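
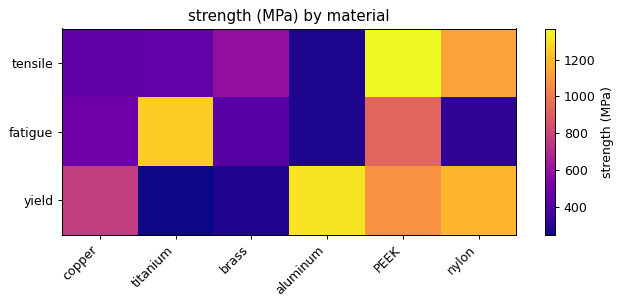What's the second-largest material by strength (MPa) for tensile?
nylon

Top 3 for tensile: PEEK ≈ 1400, nylon ≈ 1100, brass ≈ 600.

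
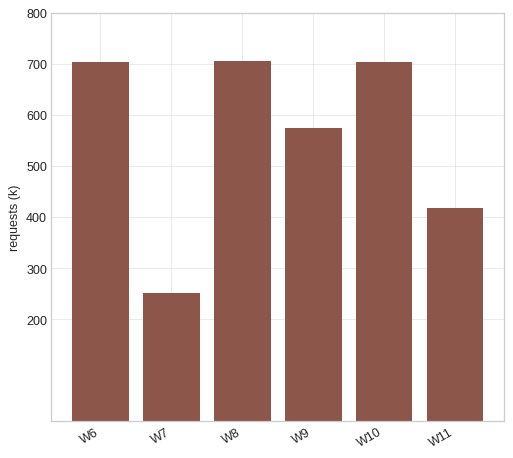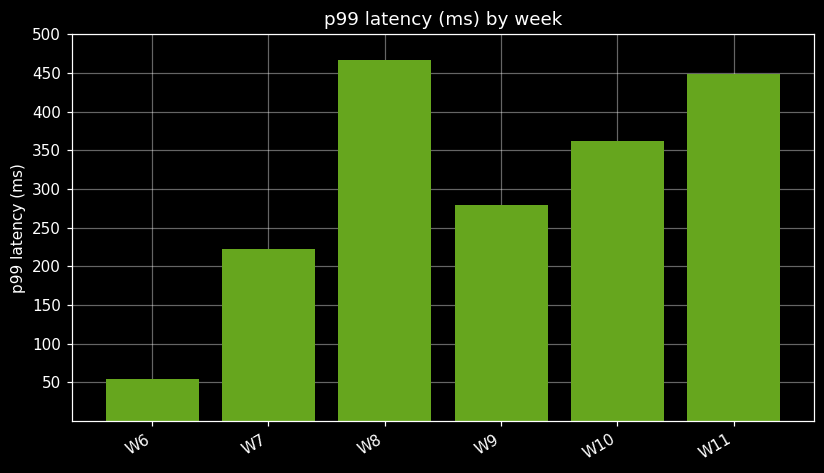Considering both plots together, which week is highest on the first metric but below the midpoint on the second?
Chart 2 median p99 latency (ms) ≈ 300; below-median weeks: W6, W7, W9. Among those, W6 has the highest requests (k) (≈ 700).

W6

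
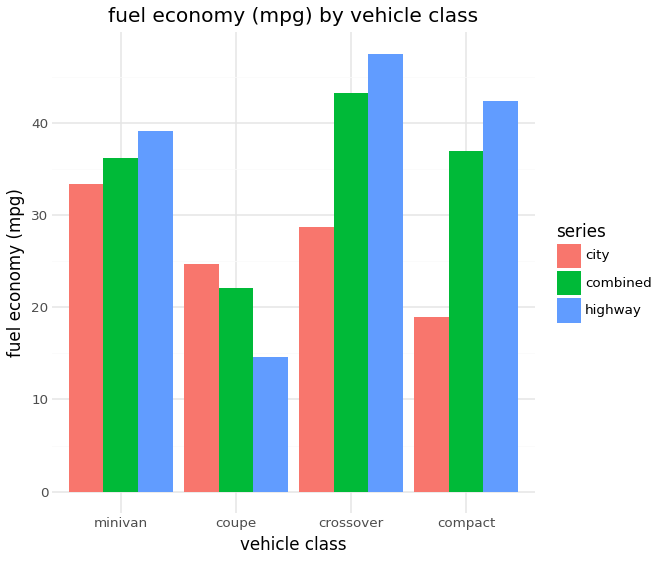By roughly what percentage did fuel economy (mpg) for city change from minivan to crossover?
≈ -14.3%

minivan ≈ 35, crossover ≈ 30; (30 − 35) / 35 ≈ -14.3%.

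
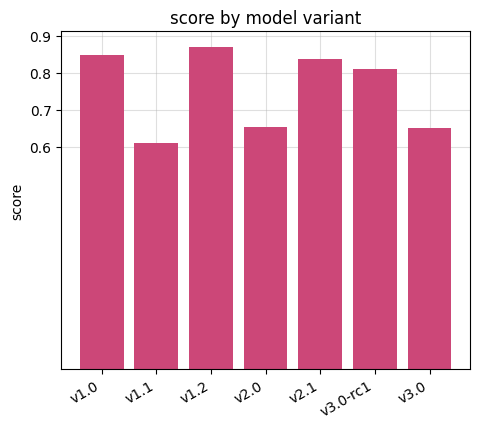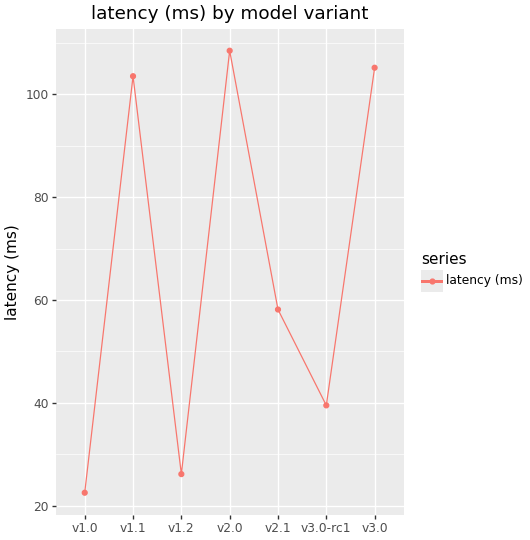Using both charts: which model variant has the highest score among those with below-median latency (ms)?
v1.2

Chart 2 median latency (ms) ≈ 60; below-median model variants: v1.0, v1.2, v3.0-rc1. Among those, v1.2 has the highest score (≈ 0.9).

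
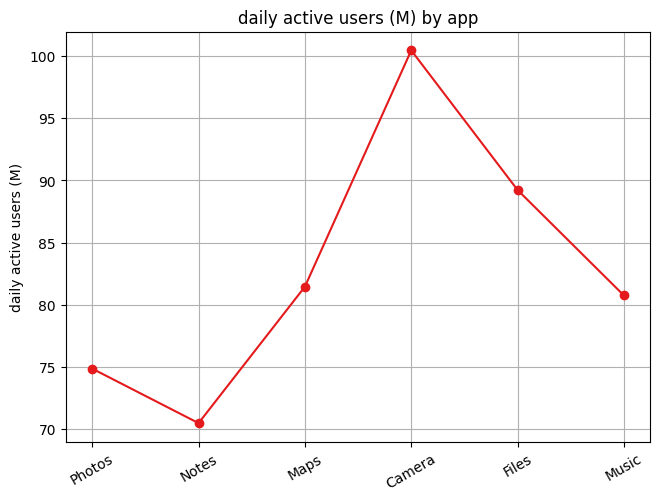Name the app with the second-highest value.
Top 3: Camera ≈ 100, Files ≈ 90, Maps ≈ 80.

Files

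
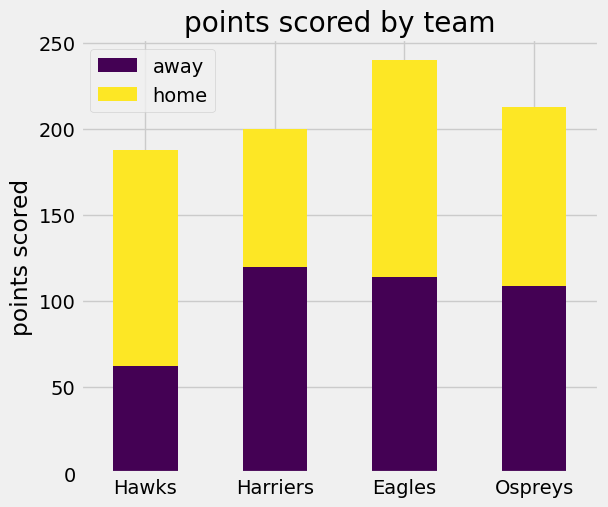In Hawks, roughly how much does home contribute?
home top ≈ 180, bottom ≈ 60; segment ≈ 120.

≈ 120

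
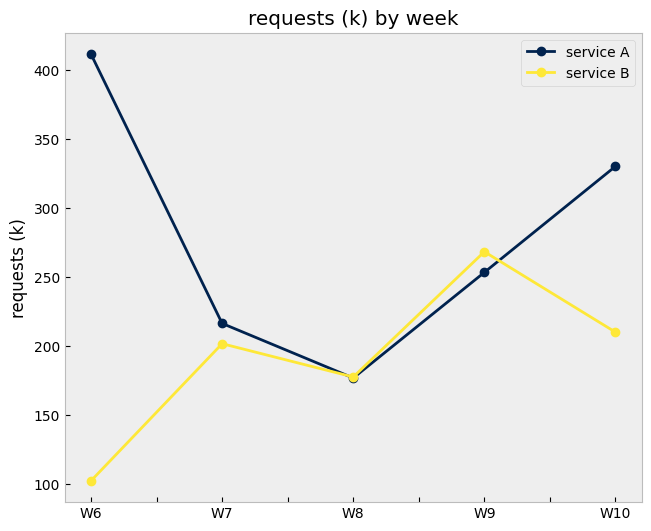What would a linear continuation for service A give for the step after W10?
Last three: 200, 250, 350 → slope ≈ 75/step → next ≈ 425.

≈ 425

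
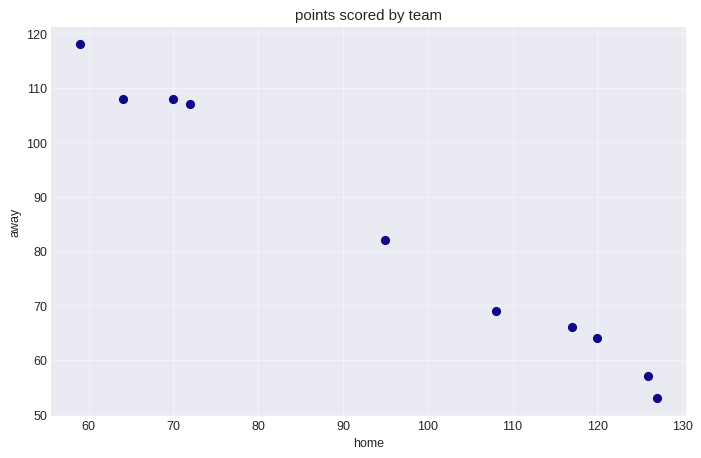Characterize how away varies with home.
negative, strong

Points are negatively correlated; strong (|r| ≈ 1.0).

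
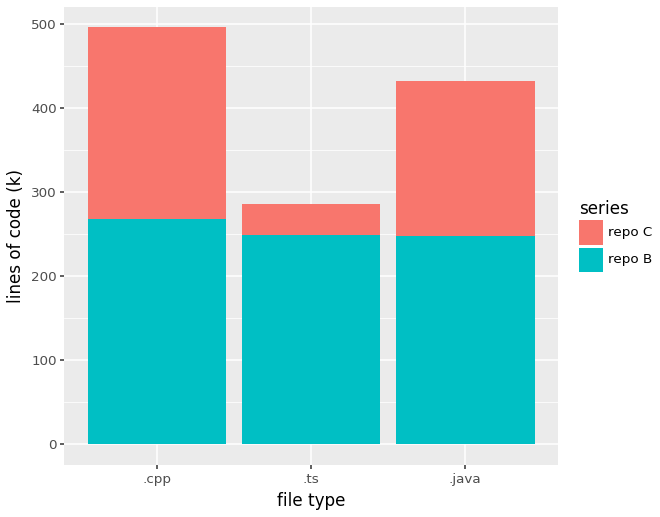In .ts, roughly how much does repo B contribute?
repo B top ≈ 250, bottom ≈ 0; segment ≈ 250.

≈ 250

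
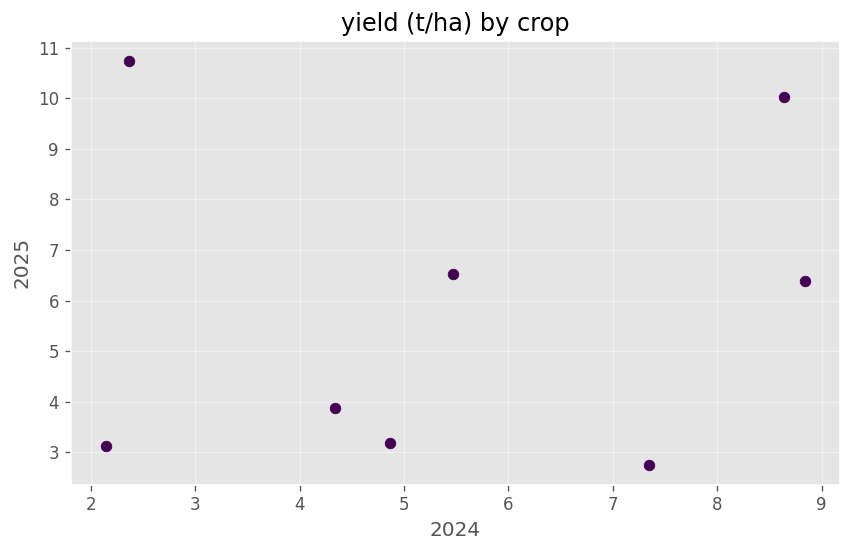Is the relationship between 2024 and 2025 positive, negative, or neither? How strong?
Points are roughly uncorrelated; weak (|r| ≈ 0.1).

no clear correlation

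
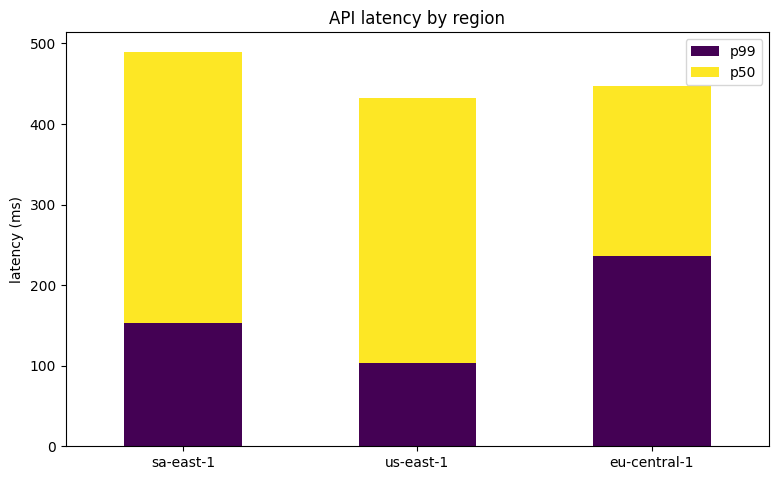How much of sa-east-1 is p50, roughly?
≈ 350

p50 top ≈ 500, bottom ≈ 150; segment ≈ 350.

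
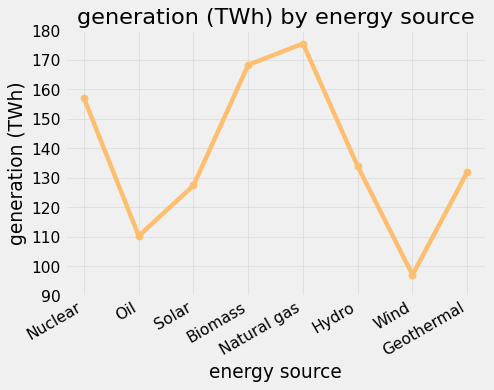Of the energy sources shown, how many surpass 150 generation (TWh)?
3

Above 150: Nuclear, Biomass, Natural gas.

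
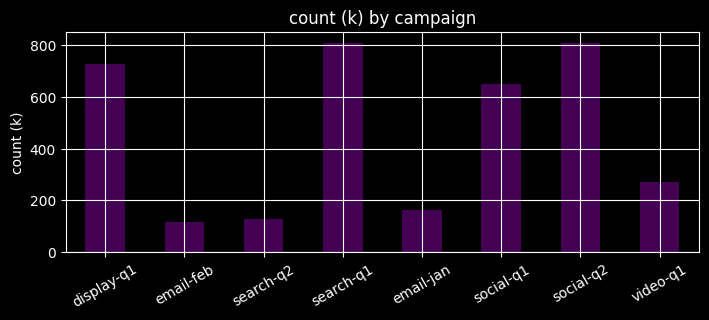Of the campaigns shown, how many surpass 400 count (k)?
4

Above 400: display-q1, search-q1, social-q1, social-q2.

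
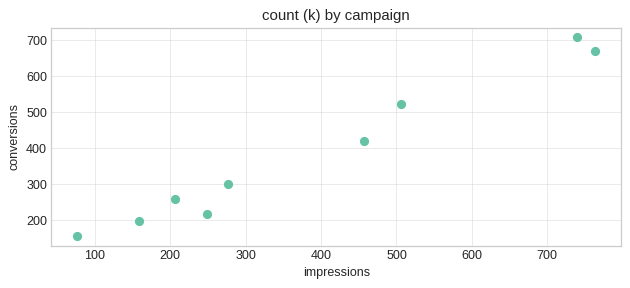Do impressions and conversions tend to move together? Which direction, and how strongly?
positive, strong

Points are positively correlated; strong (|r| ≈ 1.0).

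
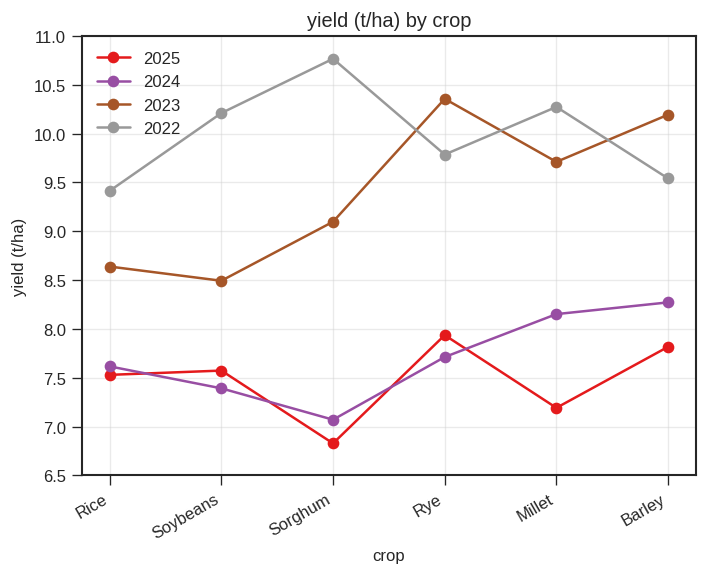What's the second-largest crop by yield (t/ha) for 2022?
Millet

Top 3 for 2022: Sorghum ≈ 11.0, Millet ≈ 10.5, Soybeans ≈ 10.0.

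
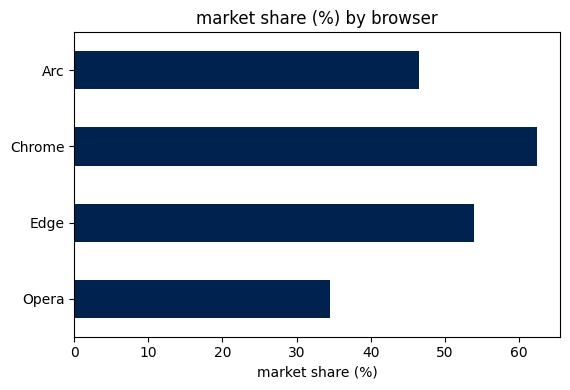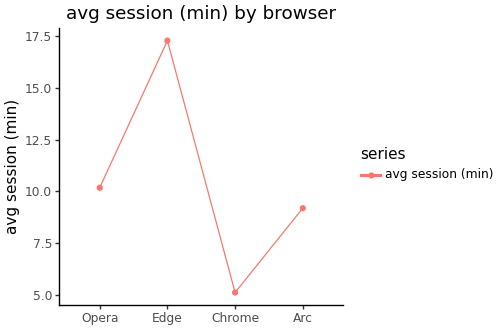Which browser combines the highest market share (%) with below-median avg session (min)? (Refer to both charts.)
Chrome

Chart 2 median avg session (min) ≈ 10; below-median browsers: Chrome, Arc. Among those, Chrome has the highest market share (%) (≈ 60).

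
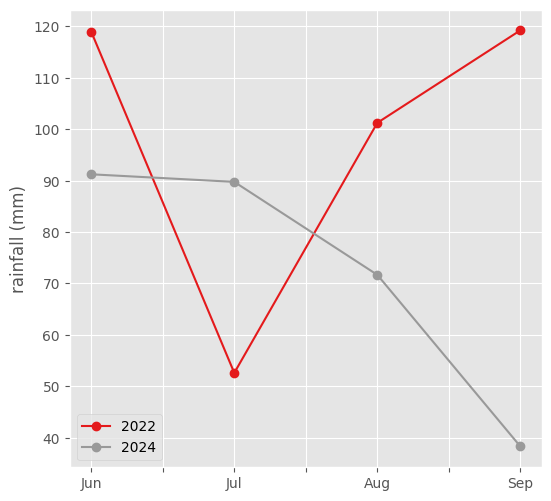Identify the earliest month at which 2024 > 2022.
Jun: 2024 ≈ 90 vs 2022 ≈ 120 (not yet); Jul: 2024 ≈ 90 vs 2022 ≈ 50 (first crossover).

Jul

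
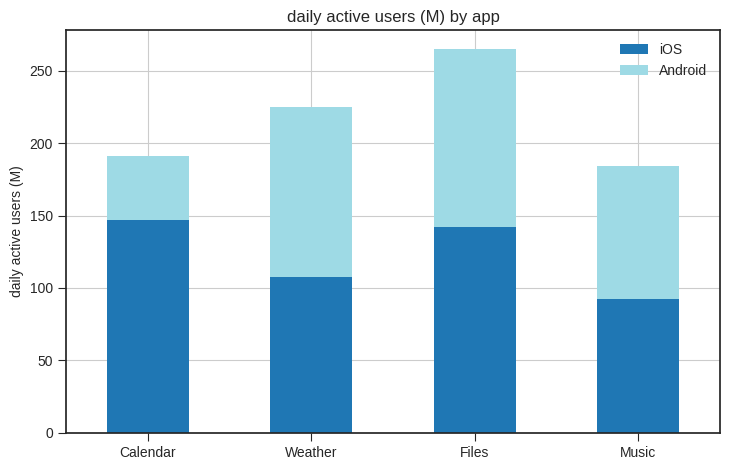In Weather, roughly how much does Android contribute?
≈ 125

Android top ≈ 225, bottom ≈ 100; segment ≈ 125.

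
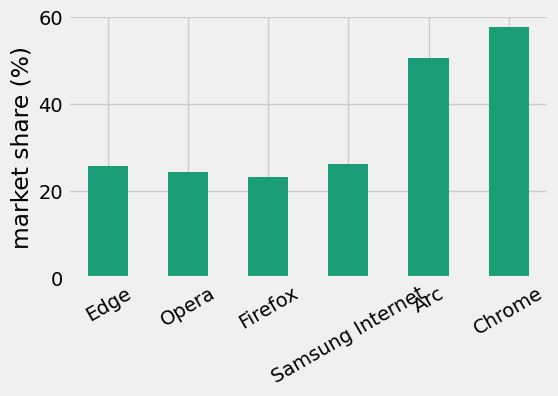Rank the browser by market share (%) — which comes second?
Arc

Top 3: Chrome ≈ 60, Arc ≈ 50, Samsung Internet ≈ 25.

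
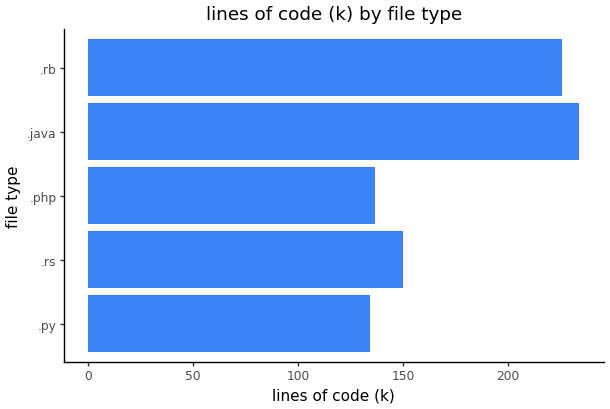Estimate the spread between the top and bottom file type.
Max .java ≈ 240, min .py ≈ 140; range ≈ 100.

≈ 100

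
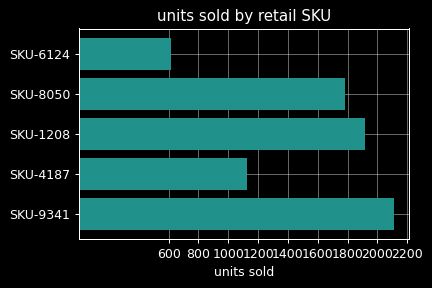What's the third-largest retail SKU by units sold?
SKU-8050

Top 4: SKU-9341 ≈ 2200, SKU-1208 ≈ 2000, SKU-8050 ≈ 1800, SKU-4187 ≈ 1200.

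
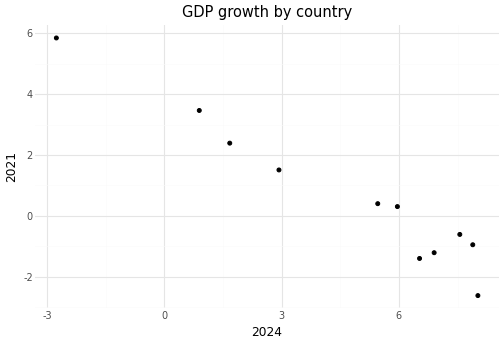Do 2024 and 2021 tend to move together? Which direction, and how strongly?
negative, strong

Points are negatively correlated; strong (|r| ≈ 1.0).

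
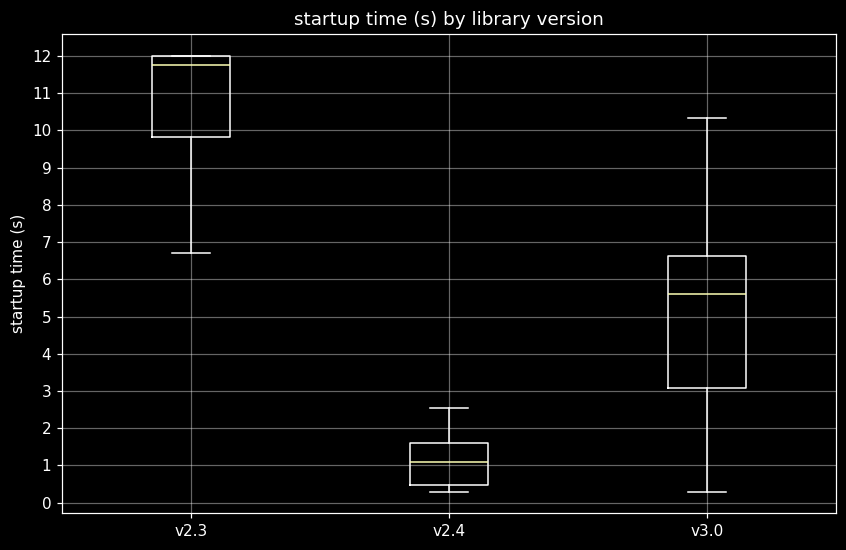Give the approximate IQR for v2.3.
Q3 ≈ 12, Q1 ≈ 10; IQR ≈ 2.

≈ 2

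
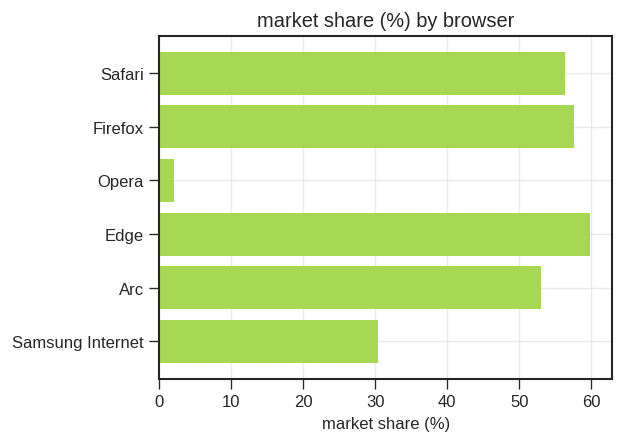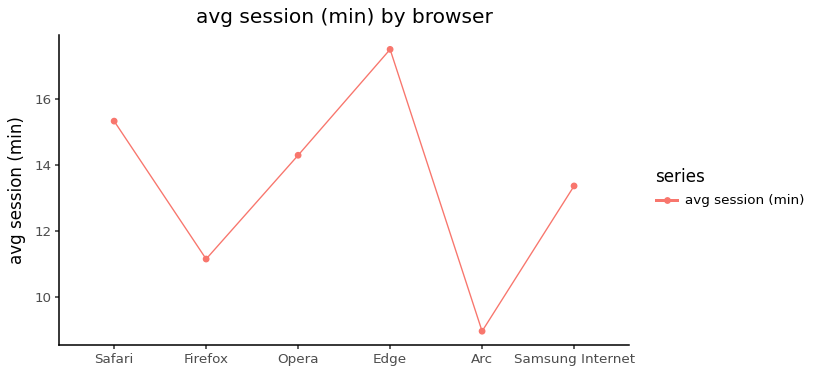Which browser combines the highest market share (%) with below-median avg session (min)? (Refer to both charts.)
Firefox

Chart 2 median avg session (min) ≈ 14; below-median browsers: Firefox, Arc, Samsung Internet. Among those, Firefox has the highest market share (%) (≈ 60).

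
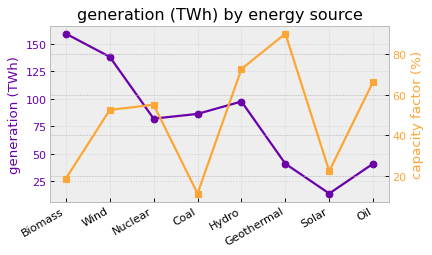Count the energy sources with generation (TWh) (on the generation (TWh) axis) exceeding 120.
2

Above 120: Biomass, Wind.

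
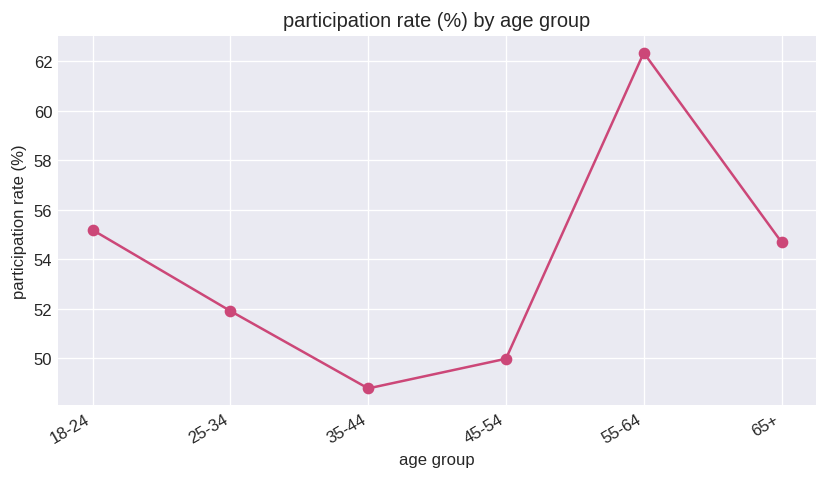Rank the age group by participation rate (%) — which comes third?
Top 4: 55-64 ≈ 62, 18-24 ≈ 56, 65+ ≈ 54, 25-34 ≈ 52.

65+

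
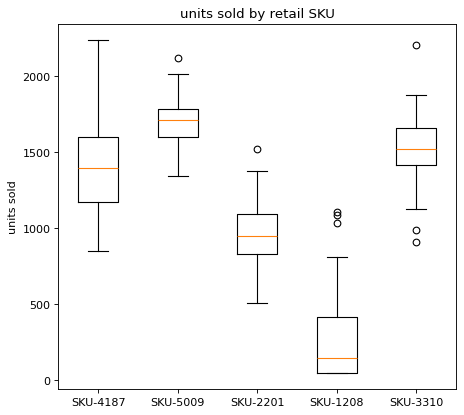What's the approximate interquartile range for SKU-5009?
Q3 ≈ 1800, Q1 ≈ 1600; IQR ≈ 200.

≈ 200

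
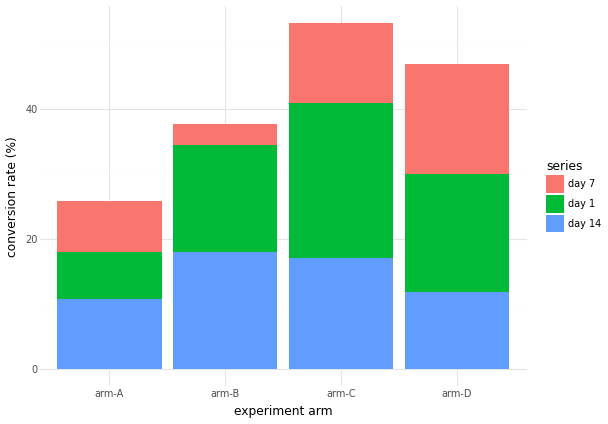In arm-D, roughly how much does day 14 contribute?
day 14 top ≈ 10, bottom ≈ 0; segment ≈ 10.

≈ 10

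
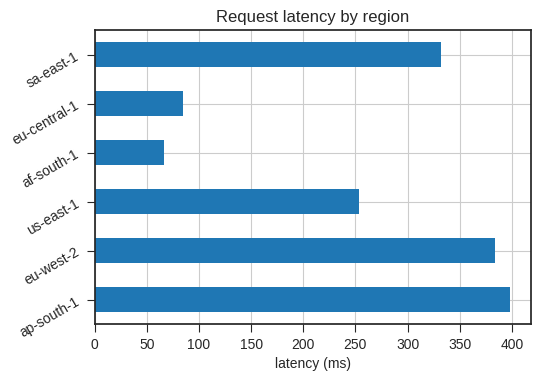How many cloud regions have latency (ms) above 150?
4

Above 150: ap-south-1, eu-west-2, us-east-1, sa-east-1.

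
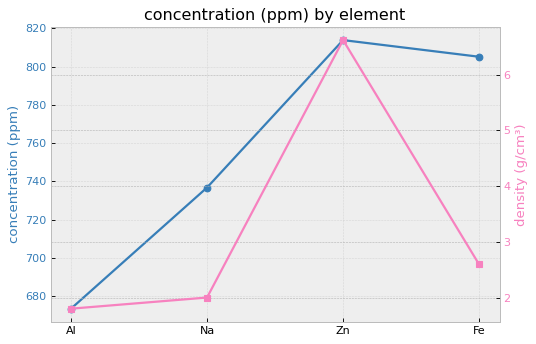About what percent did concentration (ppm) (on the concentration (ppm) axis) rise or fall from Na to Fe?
Na ≈ 740, Fe ≈ 800; (800 − 740) / 740 ≈ +8.1%.

≈ +8.1%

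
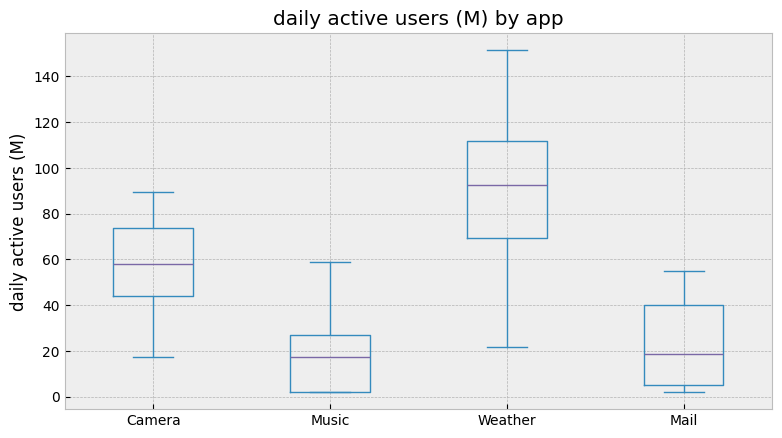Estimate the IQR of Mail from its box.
Q3 ≈ 40, Q1 ≈ 0; IQR ≈ 40.

≈ 40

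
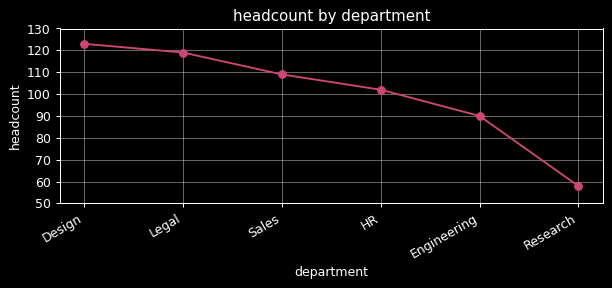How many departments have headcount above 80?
5

Above 80: Design, Legal, Sales, HR, Engineering.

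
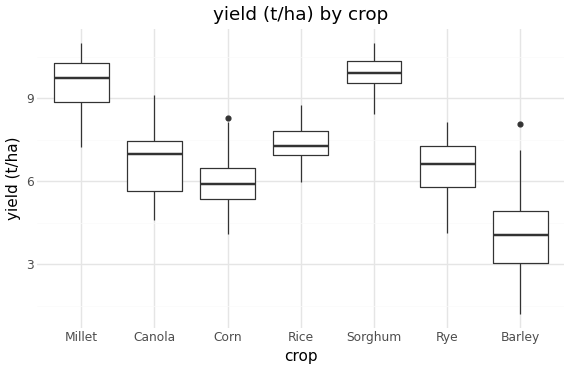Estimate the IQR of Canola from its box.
≈ 2.0

Q3 ≈ 7.5, Q1 ≈ 5.5; IQR ≈ 2.0.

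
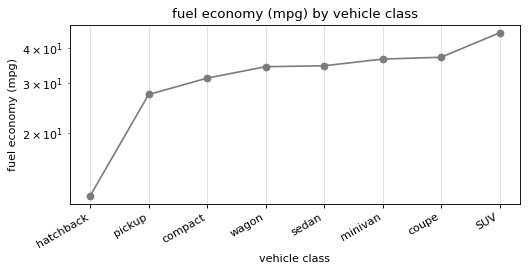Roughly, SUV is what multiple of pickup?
SUV ≈ 45, pickup ≈ 25; 45/25 ≈ 1.8.

≈ 1.8×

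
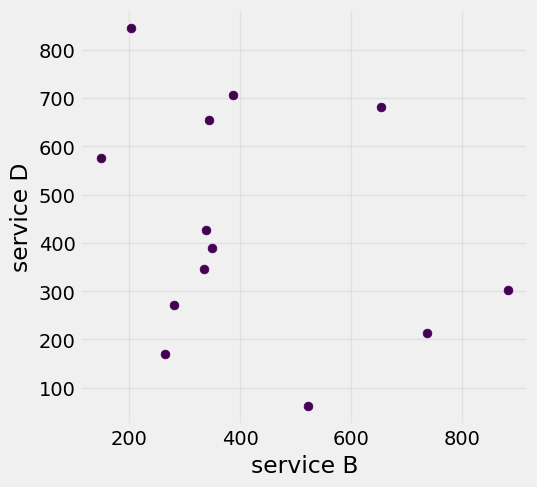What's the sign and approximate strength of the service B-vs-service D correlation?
Points are negatively correlated; weak (|r| ≈ 0.3).

negative, weak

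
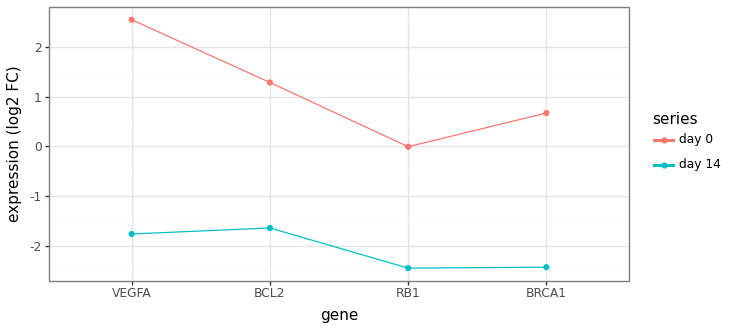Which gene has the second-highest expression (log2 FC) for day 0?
Top 3 for day 0: VEGFA ≈ 2.5, BCL2 ≈ 1.5, BRCA1 ≈ 0.5.

BCL2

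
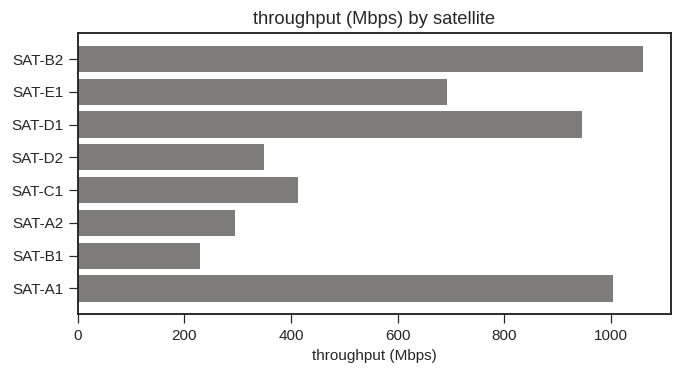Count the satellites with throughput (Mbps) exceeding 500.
Above 500: SAT-B2, SAT-E1, SAT-D1, SAT-A1.

4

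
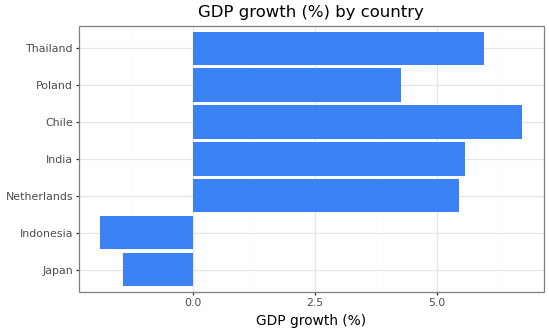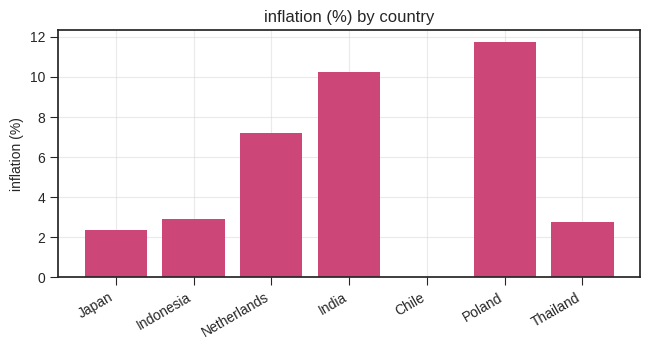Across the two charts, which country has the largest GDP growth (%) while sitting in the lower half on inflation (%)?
Chile

Chart 2 median inflation (%) ≈ 2; below-median countries: Japan, Chile, Thailand. Among those, Chile has the highest GDP growth (%) (≈ 7).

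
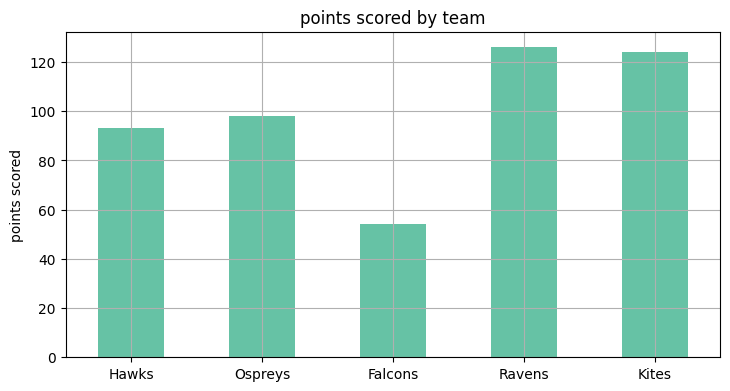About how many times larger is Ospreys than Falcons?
Ospreys ≈ 100, Falcons ≈ 60; 100/60 ≈ 1.67.

≈ 1.67×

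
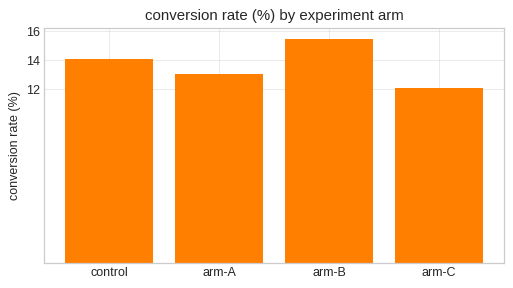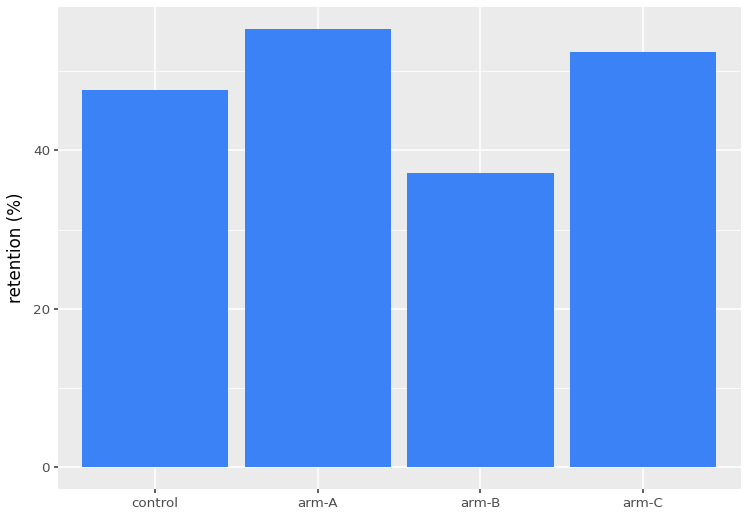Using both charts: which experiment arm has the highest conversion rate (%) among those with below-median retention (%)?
arm-B

Chart 2 median retention (%) ≈ 50; below-median experiment arms: control, arm-B. Among those, arm-B has the highest conversion rate (%) (≈ 16).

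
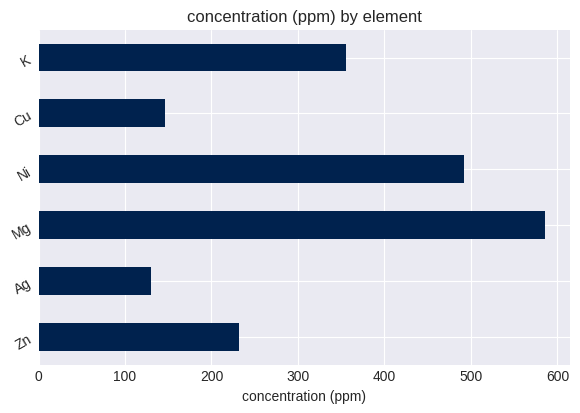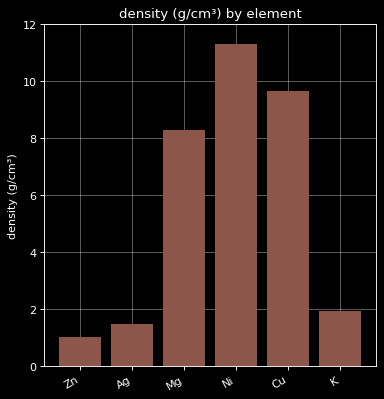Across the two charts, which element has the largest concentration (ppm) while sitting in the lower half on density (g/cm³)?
K

Chart 2 median density (g/cm³) ≈ 6; below-median elements: Zn, Ag, K. Among those, K has the highest concentration (ppm) (≈ 400).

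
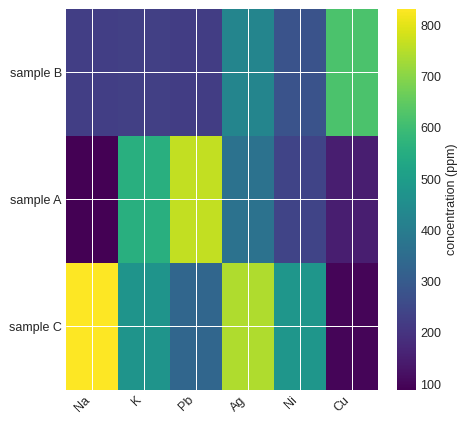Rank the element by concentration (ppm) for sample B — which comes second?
Ag

Top 3 for sample B: Cu ≈ 600, Ag ≈ 400, Ni ≈ 300.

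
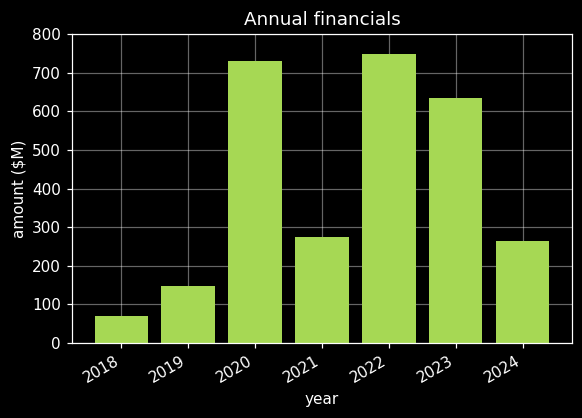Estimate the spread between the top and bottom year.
Max 2022 ≈ 700, min 2018 ≈ 100; range ≈ 600.

≈ 600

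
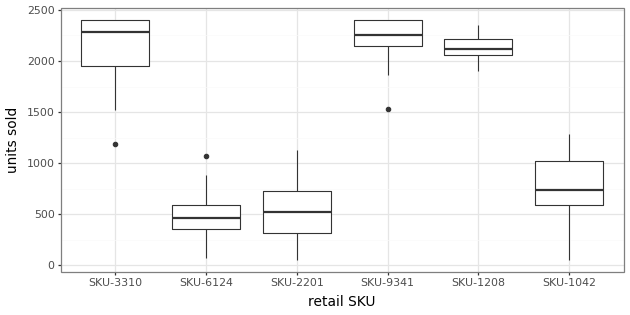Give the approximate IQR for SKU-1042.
Q3 ≈ 1000, Q1 ≈ 600; IQR ≈ 400.

≈ 400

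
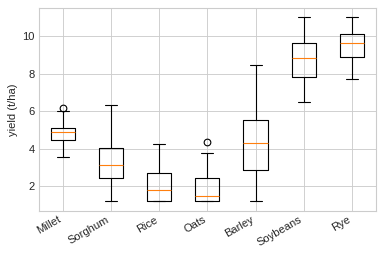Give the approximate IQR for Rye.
Q3 ≈ 10, Q1 ≈ 9; IQR ≈ 1.

≈ 1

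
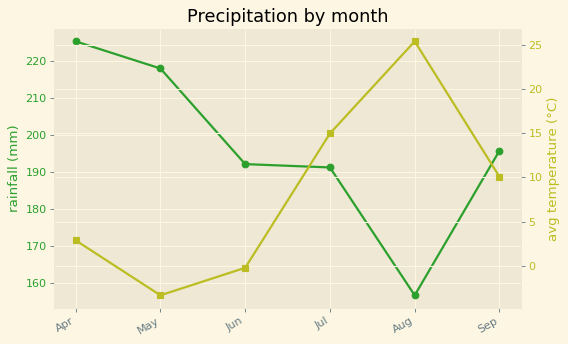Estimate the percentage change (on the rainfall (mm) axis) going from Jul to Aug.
≈ -15.8%

Jul ≈ 190, Aug ≈ 160; (160 − 190) / 190 ≈ -15.8%.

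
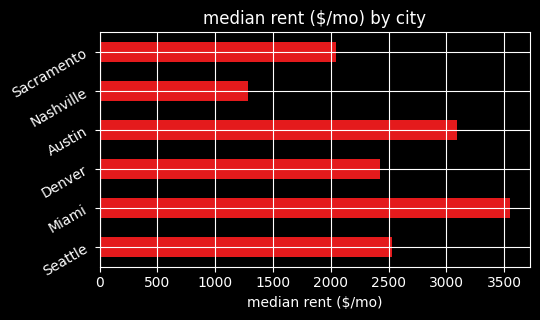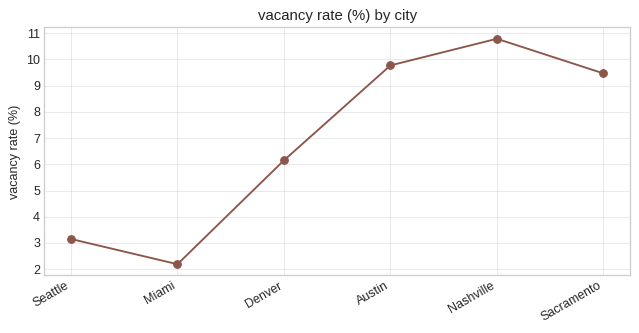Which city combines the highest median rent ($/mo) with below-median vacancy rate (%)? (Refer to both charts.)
Miami

Chart 2 median vacancy rate (%) ≈ 8; below-median cities: Seattle, Miami, Denver. Among those, Miami has the highest median rent ($/mo) (≈ 3500).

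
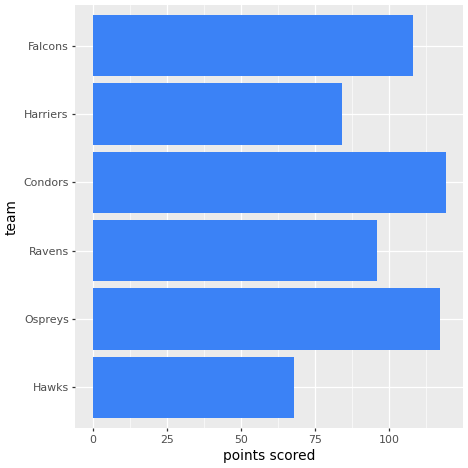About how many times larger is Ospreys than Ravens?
Ospreys ≈ 120, Ravens ≈ 100; 120/100 ≈ 1.2.

≈ 1.2×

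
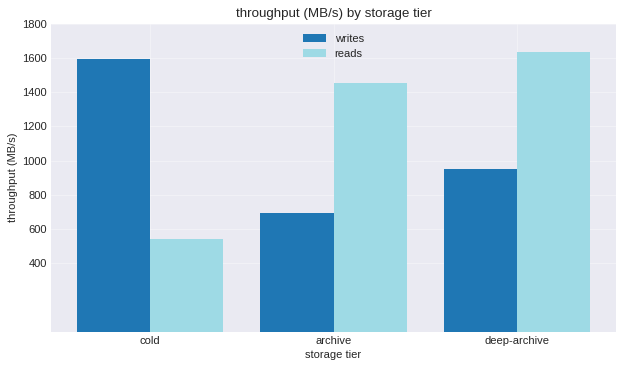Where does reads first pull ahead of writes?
cold: reads ≈ 600 vs writes ≈ 1600 (not yet); archive: reads ≈ 1400 vs writes ≈ 600 (first crossover).

archive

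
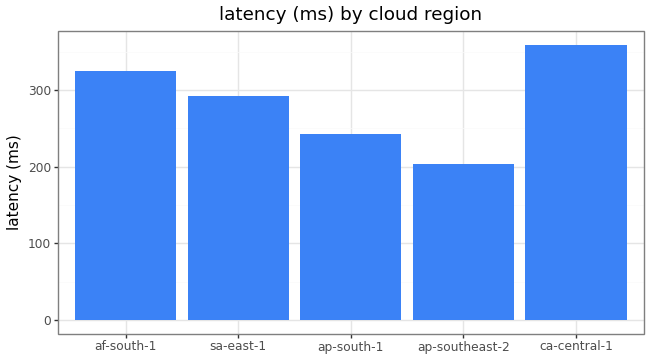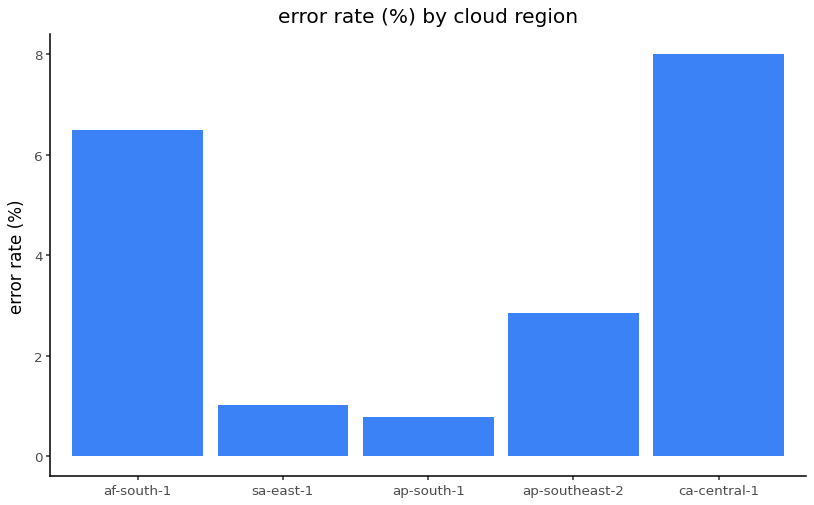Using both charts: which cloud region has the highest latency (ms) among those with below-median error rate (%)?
Chart 2 median error rate (%) ≈ 3; below-median cloud regions: sa-east-1, ap-south-1. Among those, sa-east-1 has the highest latency (ms) (≈ 300).

sa-east-1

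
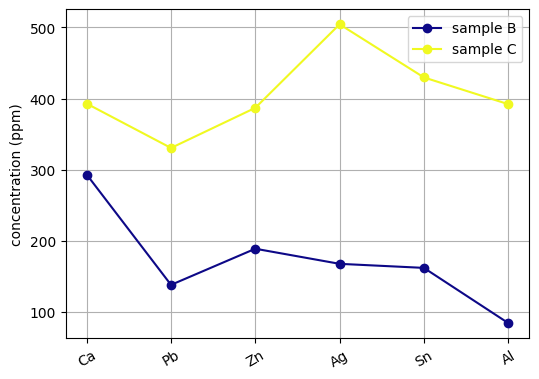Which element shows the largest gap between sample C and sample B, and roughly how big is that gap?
Ag: sample C ≈ 500, sample B ≈ 150 → gap ≈ 350. Next-largest (Al) is only ≈ 300.

Ag, ≈ 350 ppm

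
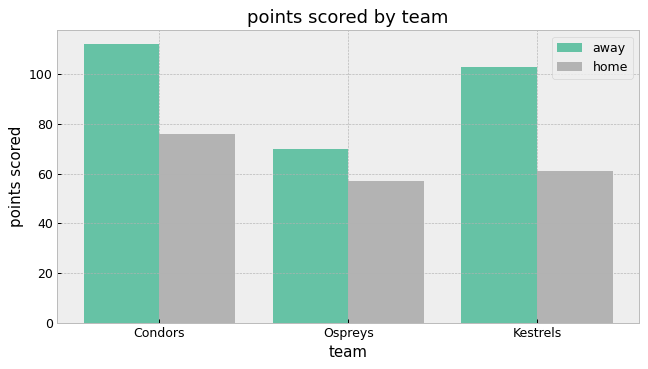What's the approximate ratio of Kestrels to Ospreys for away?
≈ 1.43×

Kestrels ≈ 100, Ospreys ≈ 70; 100/70 ≈ 1.43.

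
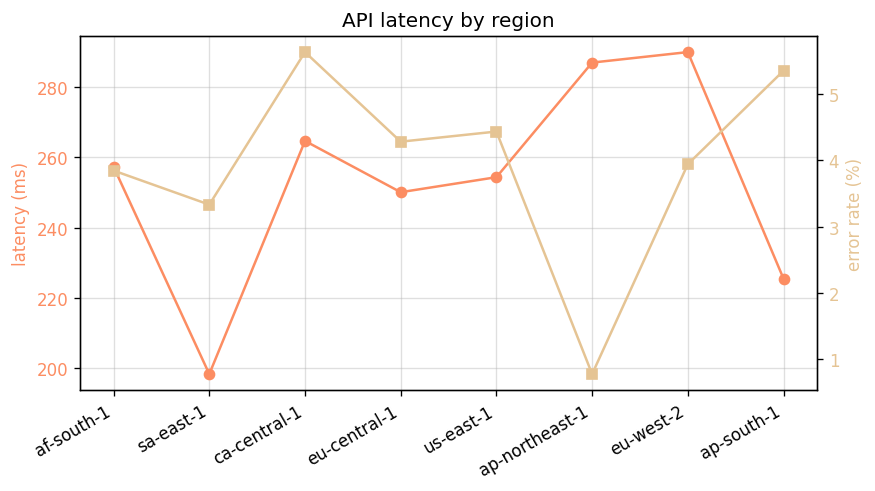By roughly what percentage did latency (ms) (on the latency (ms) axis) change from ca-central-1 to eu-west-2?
≈ +11.5%

ca-central-1 ≈ 260, eu-west-2 ≈ 290; (290 − 260) / 260 ≈ +11.5%.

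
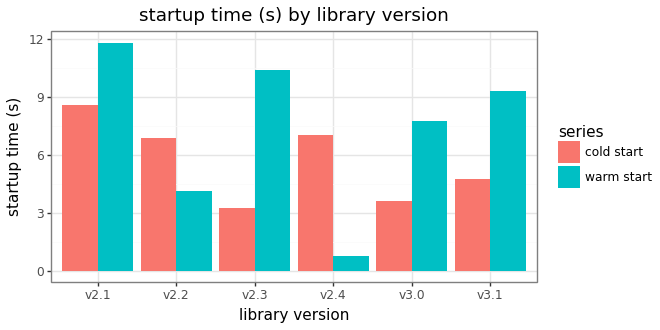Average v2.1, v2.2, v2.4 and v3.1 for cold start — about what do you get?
(9 + 7 + 7 + 5) / 4 ≈ 7.

≈ 7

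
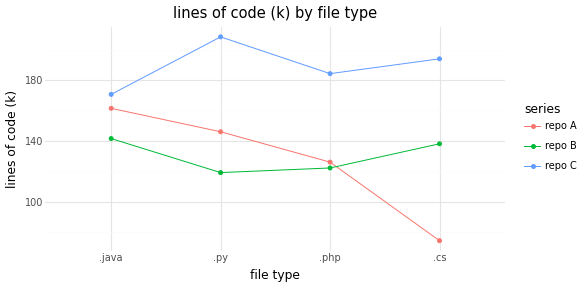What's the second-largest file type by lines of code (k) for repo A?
.py

Top 3 for repo A: .java ≈ 160, .py ≈ 140, .php ≈ 120.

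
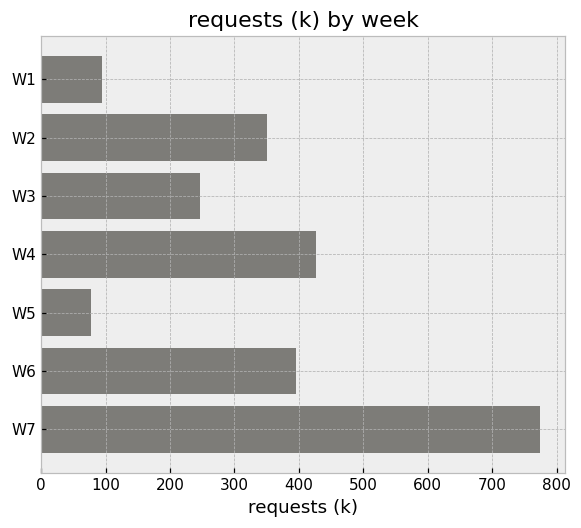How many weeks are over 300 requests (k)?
Above 300: W2, W4, W6, W7.

4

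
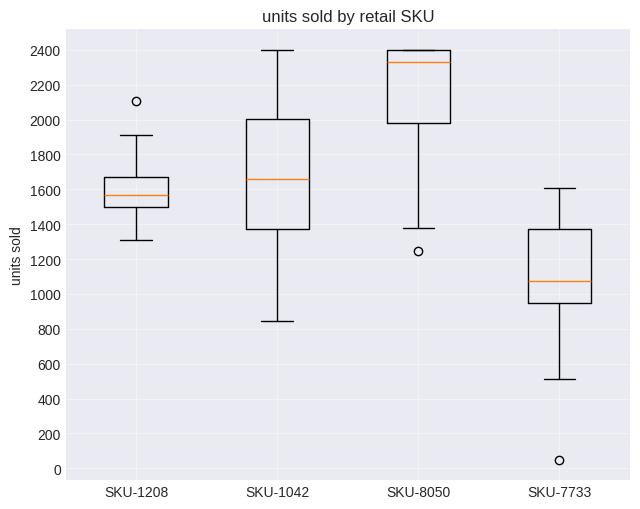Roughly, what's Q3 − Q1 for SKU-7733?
≈ 400

Q3 ≈ 1400, Q1 ≈ 1000; IQR ≈ 400.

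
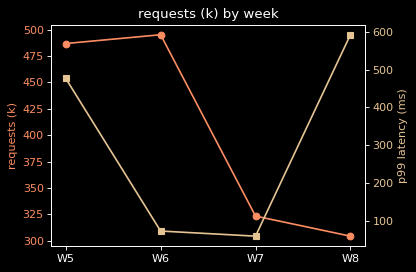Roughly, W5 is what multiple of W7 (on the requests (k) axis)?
≈ 1.5×

W5 ≈ 480, W7 ≈ 320; 480/320 ≈ 1.5.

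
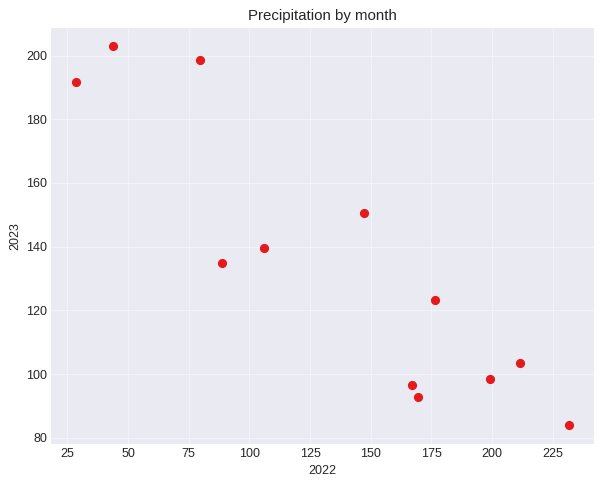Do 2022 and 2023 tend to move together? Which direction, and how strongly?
Points are negatively correlated; strong (|r| ≈ 0.9).

negative, strong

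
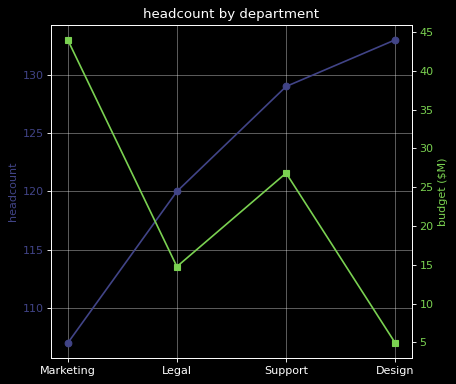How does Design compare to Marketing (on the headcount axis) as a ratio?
Design ≈ 135, Marketing ≈ 105; 135/105 ≈ 1.29.

≈ 1.29×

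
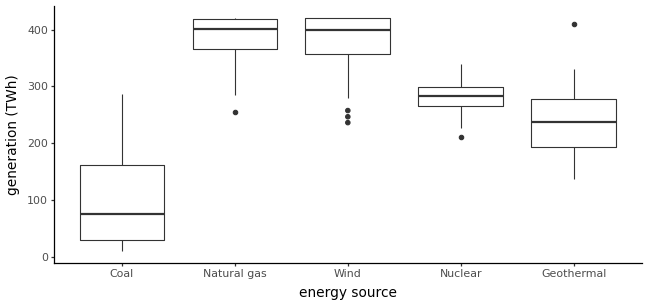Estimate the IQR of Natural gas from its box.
Q3 ≈ 400, Q1 ≈ 350; IQR ≈ 50.

≈ 50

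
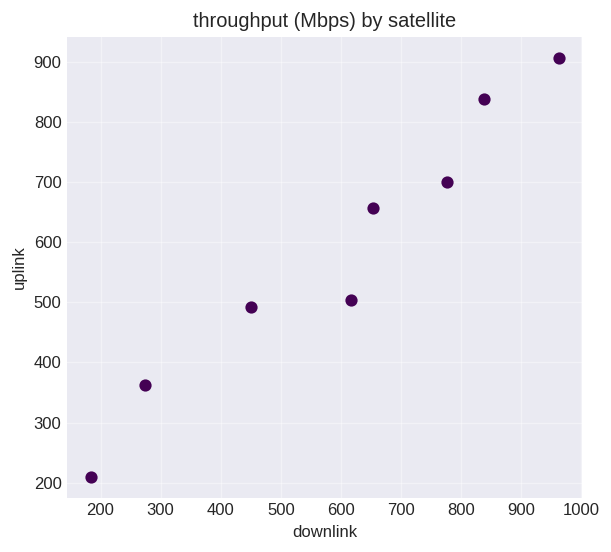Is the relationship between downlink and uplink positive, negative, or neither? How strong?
positive, strong

Points are positively correlated; strong (|r| ≈ 1.0).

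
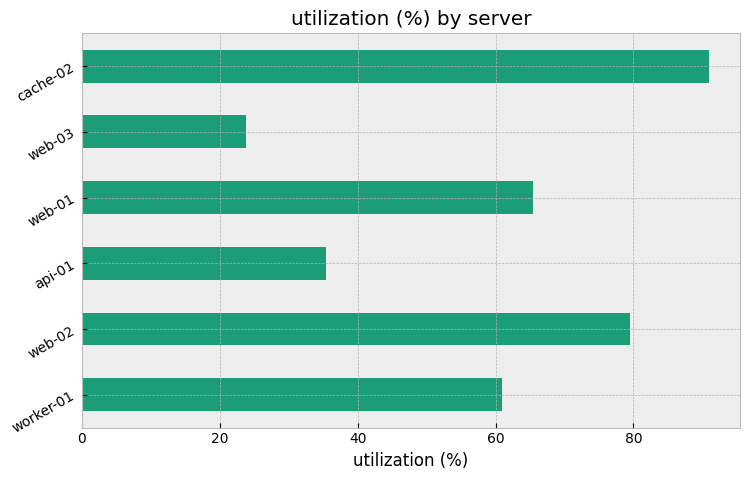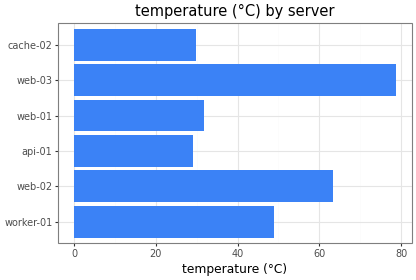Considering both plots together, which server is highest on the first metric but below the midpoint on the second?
cache-02

Chart 2 median temperature (°C) ≈ 40; below-median servers: api-01, web-01, cache-02. Among those, cache-02 has the highest utilization (%) (≈ 90).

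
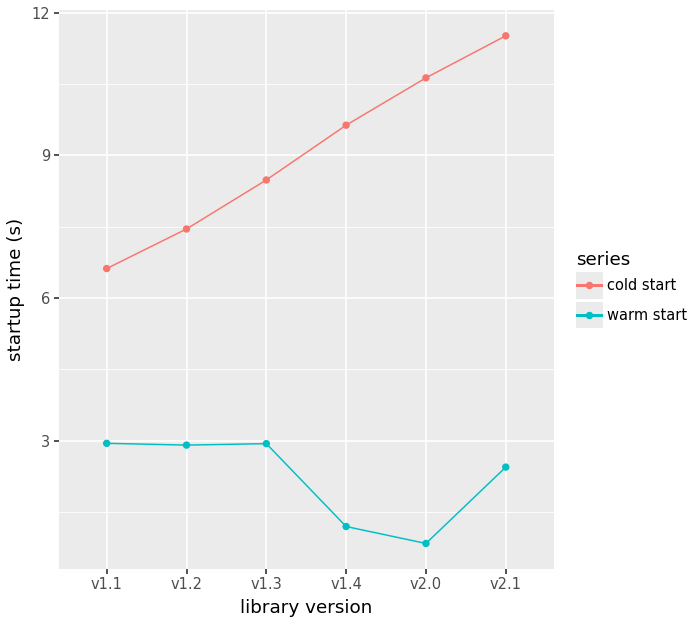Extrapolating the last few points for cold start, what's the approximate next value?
≈ 13

Last three: 10, 11, 12 → slope ≈ 1/step → next ≈ 13.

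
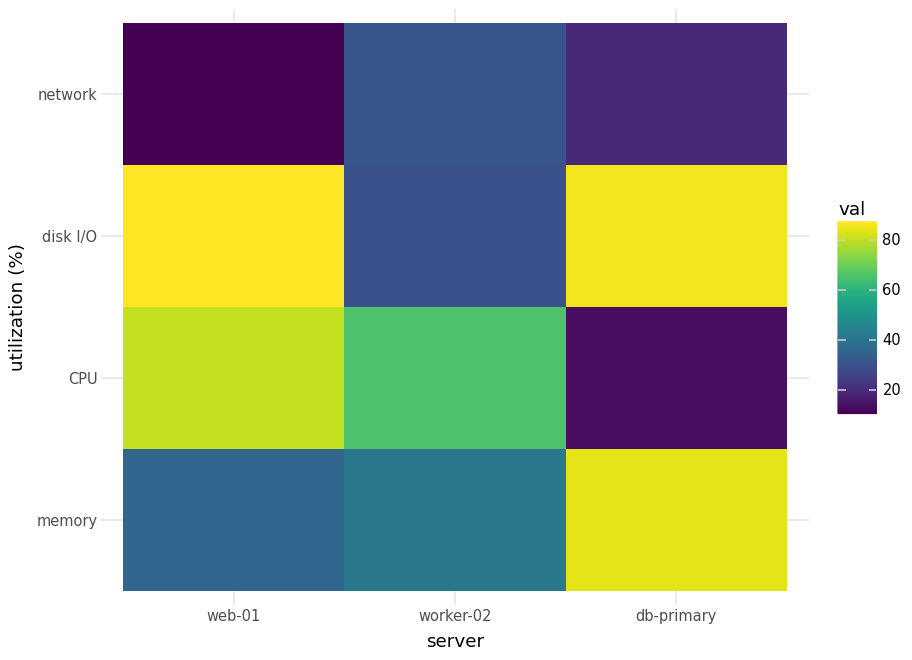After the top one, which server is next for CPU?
worker-02

Top 3 for CPU: web-01 ≈ 80, worker-02 ≈ 70, db-primary ≈ 10.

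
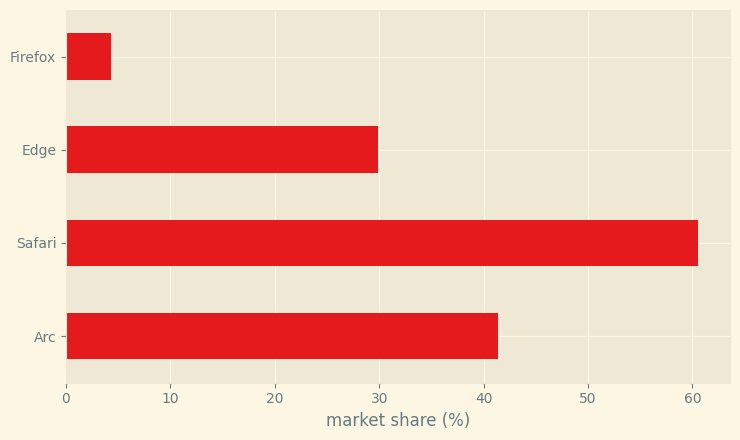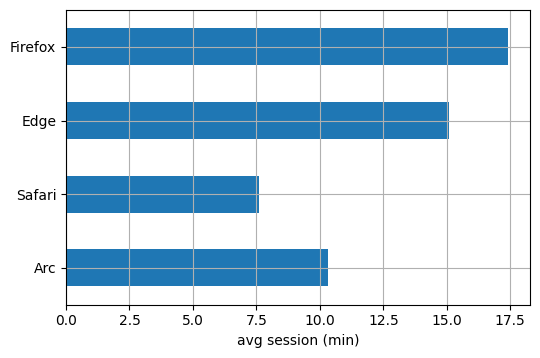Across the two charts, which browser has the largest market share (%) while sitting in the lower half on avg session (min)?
Safari

Chart 2 median avg session (min) ≈ 12; below-median browsers: Arc, Safari. Among those, Safari has the highest market share (%) (≈ 60).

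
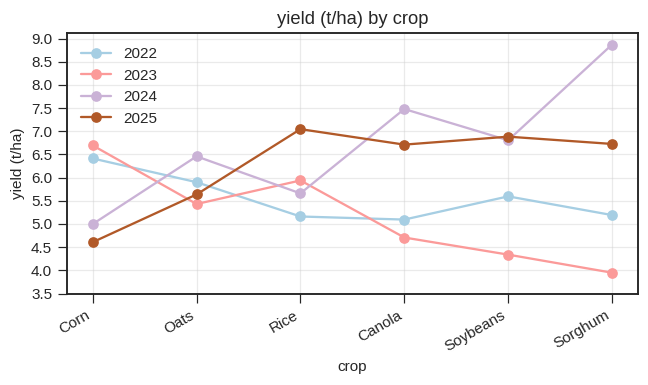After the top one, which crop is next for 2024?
Canola

Top 3 for 2024: Sorghum ≈ 9.0, Canola ≈ 7.5, Soybeans ≈ 7.0.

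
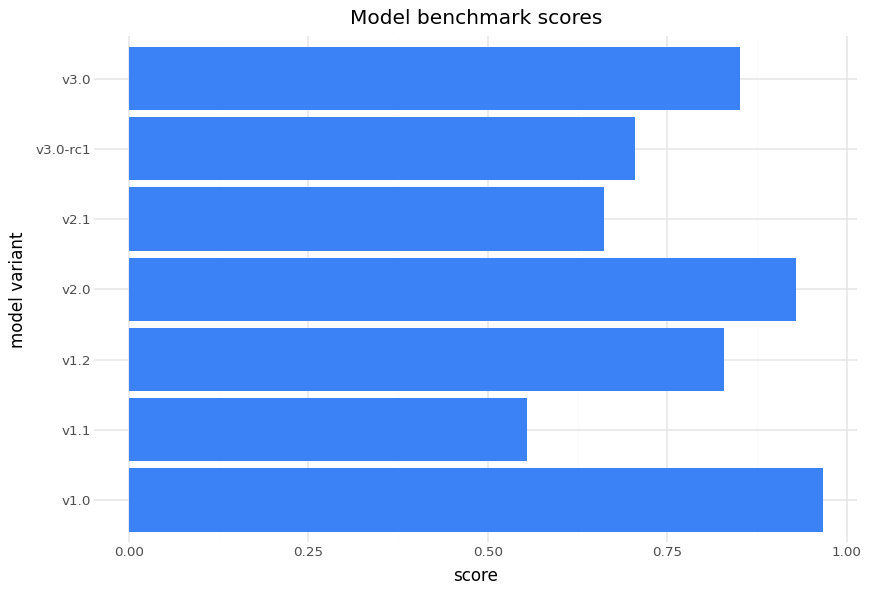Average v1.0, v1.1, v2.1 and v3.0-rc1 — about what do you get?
≈ 0.75

(1.0 + 0.6 + 0.7 + 0.7) / 4 ≈ 0.75.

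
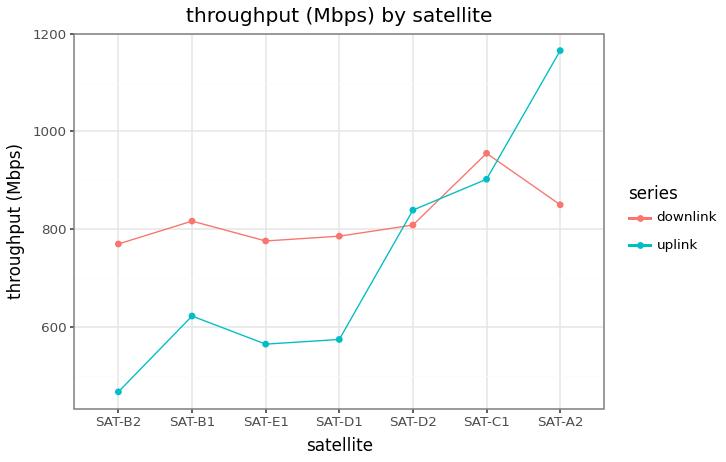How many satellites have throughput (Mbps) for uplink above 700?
Above 700: SAT-D2, SAT-C1, SAT-A2.

3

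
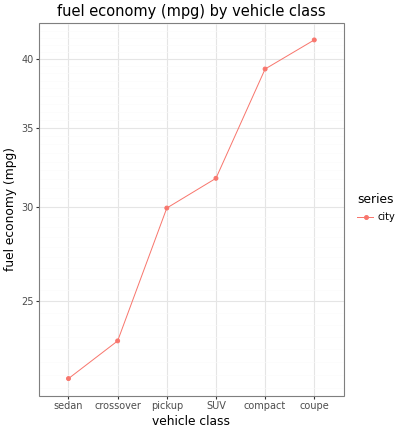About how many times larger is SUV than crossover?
SUV ≈ 32, crossover ≈ 24; 32/24 ≈ 1.33.

≈ 1.33×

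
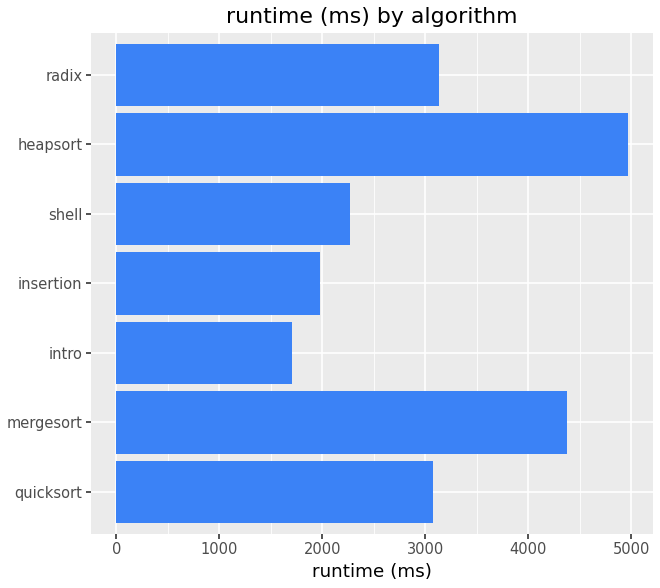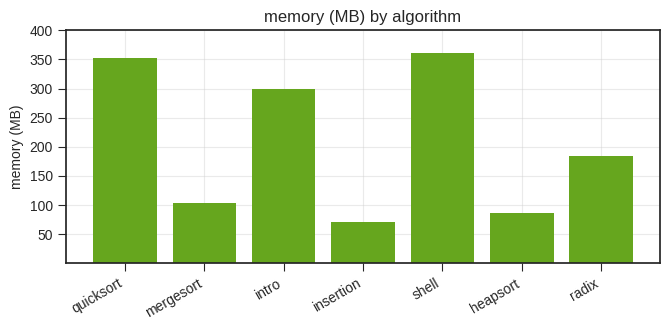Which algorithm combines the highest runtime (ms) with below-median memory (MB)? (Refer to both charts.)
heapsort

Chart 2 median memory (MB) ≈ 200; below-median algorithms: mergesort, insertion, heapsort. Among those, heapsort has the highest runtime (ms) (≈ 5000).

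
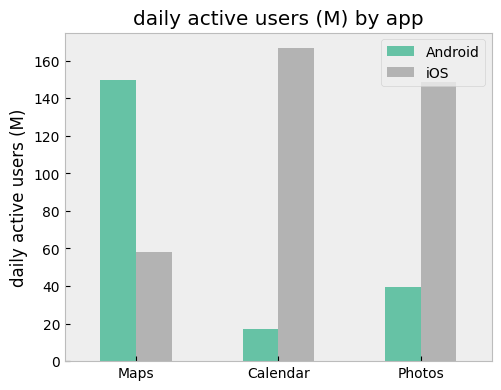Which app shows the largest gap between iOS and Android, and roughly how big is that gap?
Calendar, ≈ 140 M

Calendar: iOS ≈ 160, Android ≈ 20 → gap ≈ 140. Next-largest (Photos) is only ≈ 100.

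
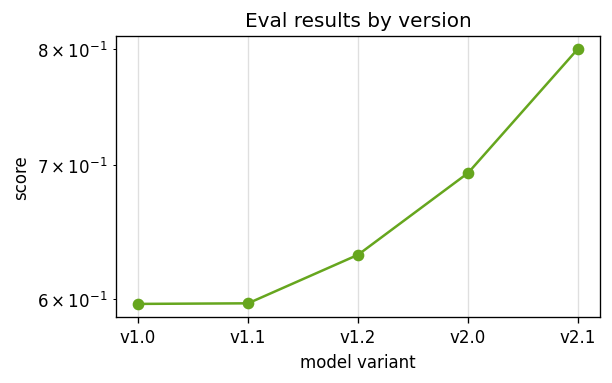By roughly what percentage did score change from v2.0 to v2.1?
v2.0 ≈ 0.70, v2.1 ≈ 0.80; (0.80 − 0.70) / 0.70 ≈ +14.3%.

≈ +14.3%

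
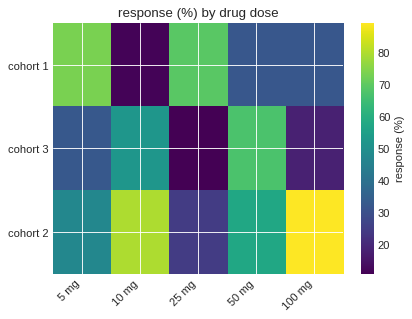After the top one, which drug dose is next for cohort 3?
Top 3 for cohort 3: 50 mg ≈ 70, 10 mg ≈ 50, 5 mg ≈ 30.

10 mg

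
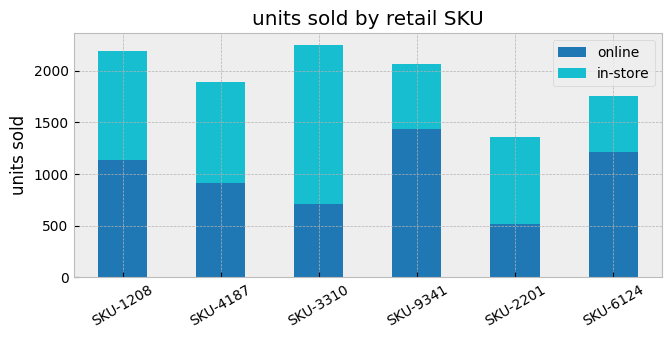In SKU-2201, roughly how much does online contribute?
≈ 600

online top ≈ 600, bottom ≈ 0; segment ≈ 600.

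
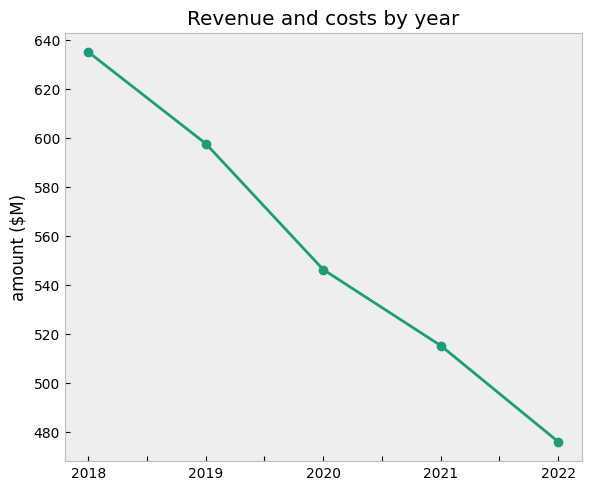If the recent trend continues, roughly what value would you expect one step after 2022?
Last three: 540, 520, 480 → slope ≈ -30/step → next ≈ 450.

≈ 450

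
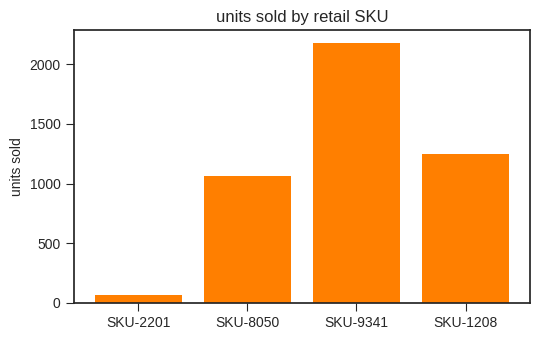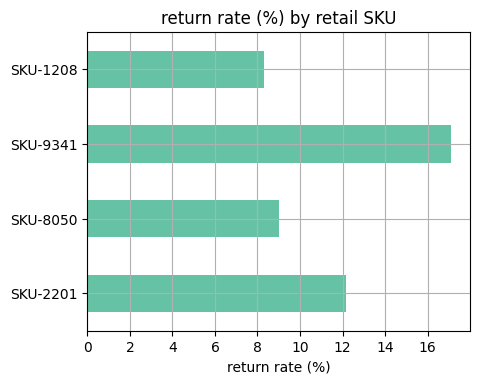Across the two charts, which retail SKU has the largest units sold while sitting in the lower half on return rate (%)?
Chart 2 median return rate (%) ≈ 10; below-median retail SKUs: SKU-8050, SKU-1208. Among those, SKU-1208 has the highest units sold (≈ 1200).

SKU-1208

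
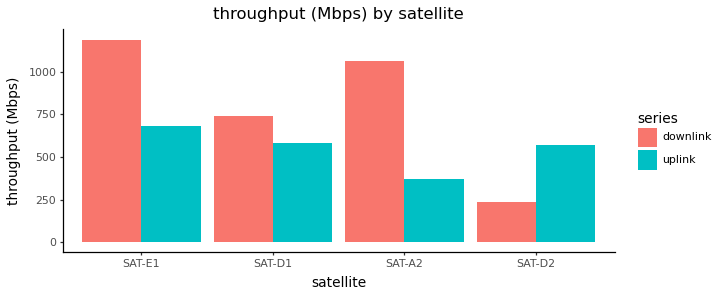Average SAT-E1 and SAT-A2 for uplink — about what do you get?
(700 + 400) / 2 ≈ 550.

≈ 550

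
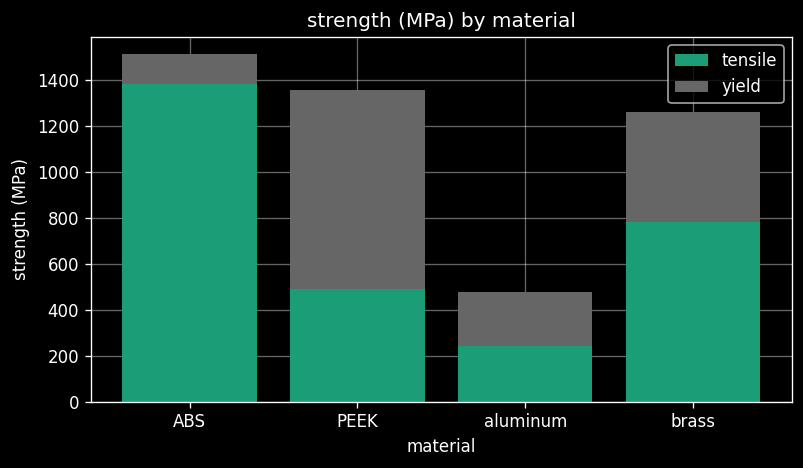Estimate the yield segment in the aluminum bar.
≈ 200

yield top ≈ 400, bottom ≈ 200; segment ≈ 200.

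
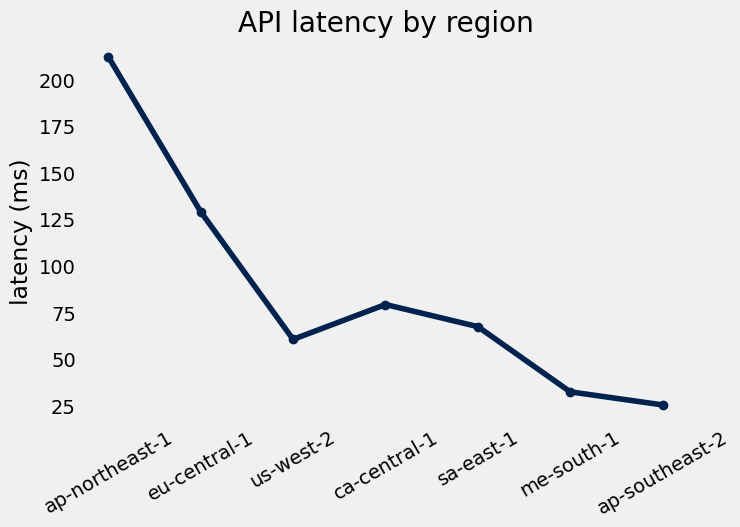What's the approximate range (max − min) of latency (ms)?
Max ap-northeast-1 ≈ 220, min ap-southeast-2 ≈ 20; range ≈ 200.

≈ 200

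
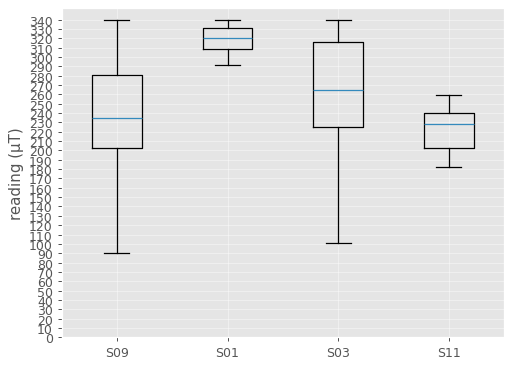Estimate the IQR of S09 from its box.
Q3 ≈ 280, Q1 ≈ 200; IQR ≈ 80.

≈ 80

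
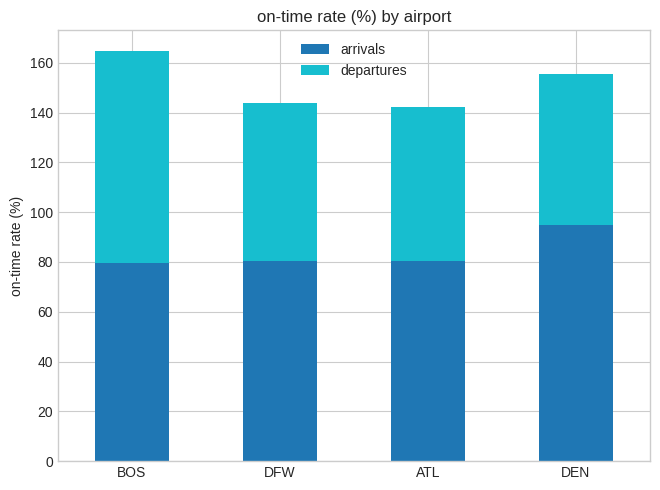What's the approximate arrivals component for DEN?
≈ 100

arrivals top ≈ 100, bottom ≈ 0; segment ≈ 100.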